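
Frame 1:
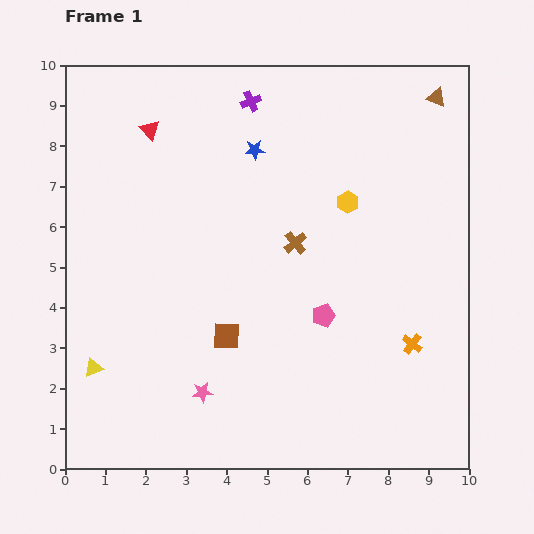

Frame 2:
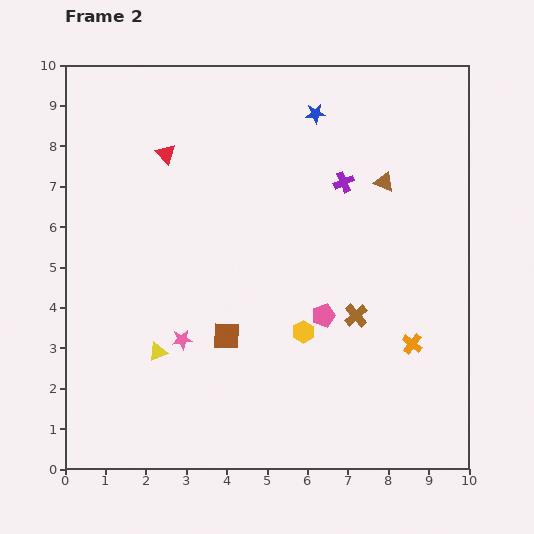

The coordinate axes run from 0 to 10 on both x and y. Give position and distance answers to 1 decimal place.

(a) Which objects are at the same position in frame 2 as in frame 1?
the orange cross, the pink pentagon, the brown square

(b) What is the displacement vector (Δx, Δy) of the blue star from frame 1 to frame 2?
(1.5, 0.9)

The blue star was at (4.7, 7.9) in frame 1 and (6.2, 8.8) in frame 2.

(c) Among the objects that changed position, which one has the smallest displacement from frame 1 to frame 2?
the red triangle

(moved 0.7)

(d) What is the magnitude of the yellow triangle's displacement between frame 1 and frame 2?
1.6

The yellow triangle moved from (0.7, 2.5) to (2.3, 2.9), a distance of √(1.6² + 0.4²) ≈ 1.6.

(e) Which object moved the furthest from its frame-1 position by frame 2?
the yellow hexagon

(moved 3.4; next 3.0)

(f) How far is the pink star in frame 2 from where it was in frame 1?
1.4

The pink star moved from (3.4, 1.9) to (2.9, 3.2), a distance of √(0.5² + 1.3²) ≈ 1.4.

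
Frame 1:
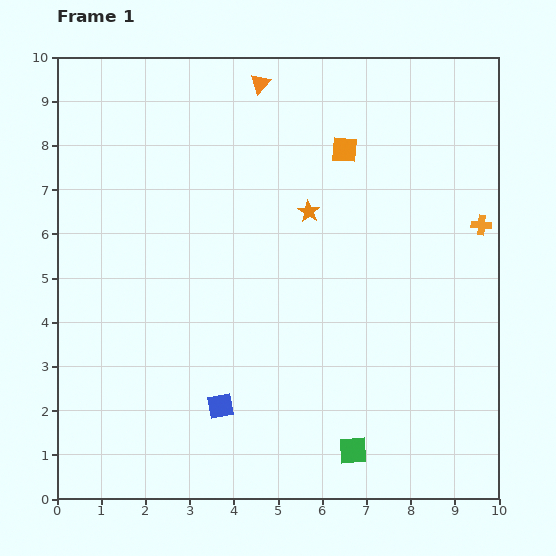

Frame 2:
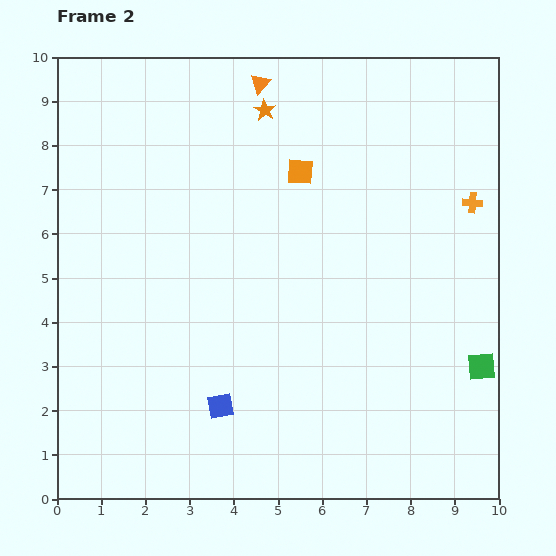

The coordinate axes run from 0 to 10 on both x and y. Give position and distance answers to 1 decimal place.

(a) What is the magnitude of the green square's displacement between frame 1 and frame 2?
3.5

The green square moved from (6.7, 1.1) to (9.6, 3.0), a distance of √(2.9² + 1.9²) ≈ 3.5.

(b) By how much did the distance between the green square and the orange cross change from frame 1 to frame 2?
-2.2

Distance in frame 1: 5.9. Distance in frame 2: 3.7.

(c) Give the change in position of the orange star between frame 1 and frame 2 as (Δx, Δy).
(-1.0, 2.3)

The orange star was at (5.7, 6.5) in frame 1 and (4.7, 8.8) in frame 2.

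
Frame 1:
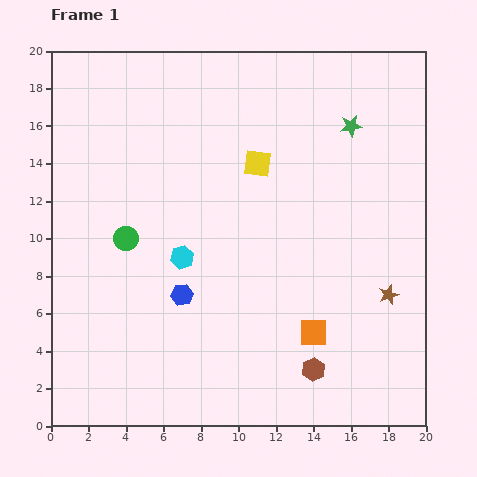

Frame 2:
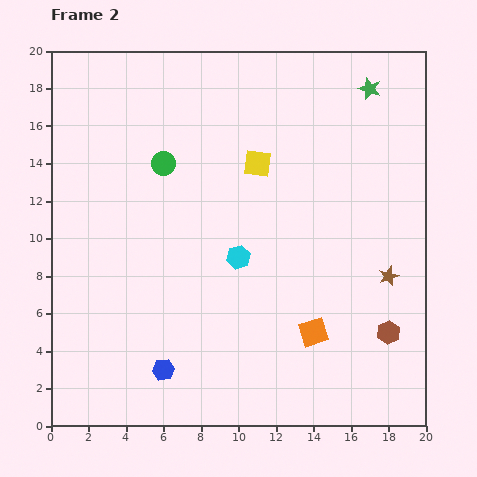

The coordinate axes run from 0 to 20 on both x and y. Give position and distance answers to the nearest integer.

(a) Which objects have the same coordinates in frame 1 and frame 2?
the orange square, the yellow square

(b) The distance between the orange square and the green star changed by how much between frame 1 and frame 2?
+2

Distance in frame 1: 11. Distance in frame 2: 13.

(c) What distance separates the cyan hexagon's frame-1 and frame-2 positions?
3

The cyan hexagon moved from (7, 9) to (10, 9), a distance of √(3² + 0²) ≈ 3.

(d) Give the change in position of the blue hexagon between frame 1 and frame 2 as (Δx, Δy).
(-1, -4)

The blue hexagon was at (7, 7) in frame 1 and (6, 3) in frame 2.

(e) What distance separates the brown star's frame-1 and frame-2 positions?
1

The brown star moved from (18, 7) to (18, 8), a distance of √(0² + 1²) ≈ 1.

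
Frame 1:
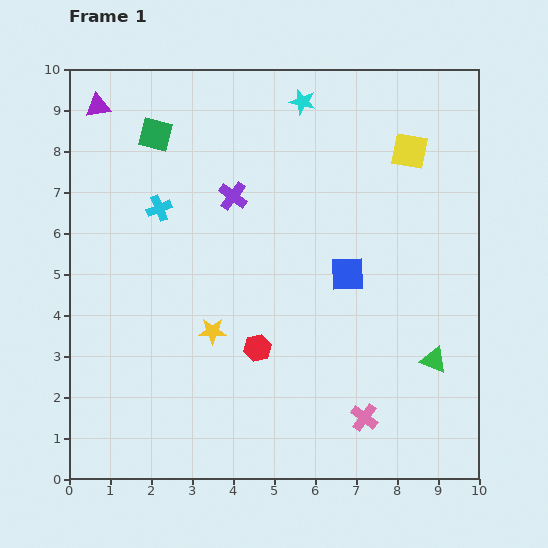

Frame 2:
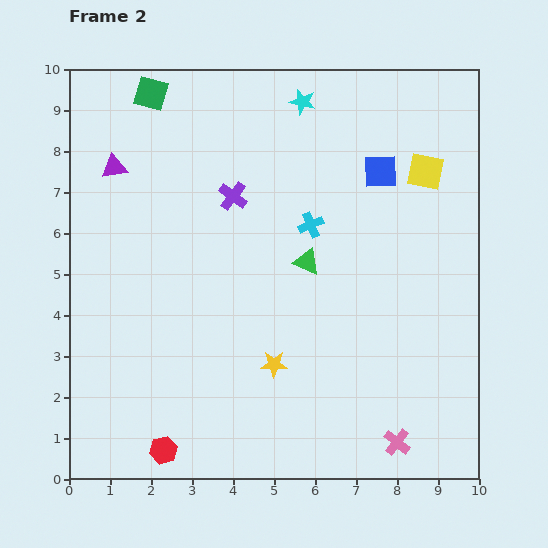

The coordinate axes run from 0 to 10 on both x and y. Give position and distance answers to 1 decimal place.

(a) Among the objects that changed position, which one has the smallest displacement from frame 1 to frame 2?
the yellow square

(moved 0.6)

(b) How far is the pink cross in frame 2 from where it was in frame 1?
1.0

The pink cross moved from (7.2, 1.5) to (8.0, 0.9), a distance of √(0.8² + 0.6²) ≈ 1.0.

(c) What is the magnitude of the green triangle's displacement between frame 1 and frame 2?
3.9

The green triangle moved from (8.9, 2.9) to (5.8, 5.3), a distance of √(3.1² + 2.4²) ≈ 3.9.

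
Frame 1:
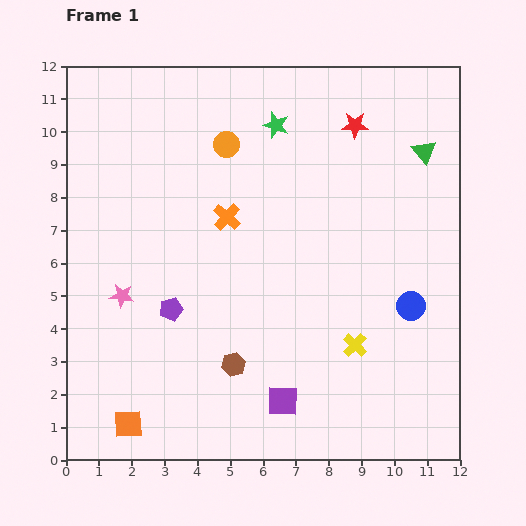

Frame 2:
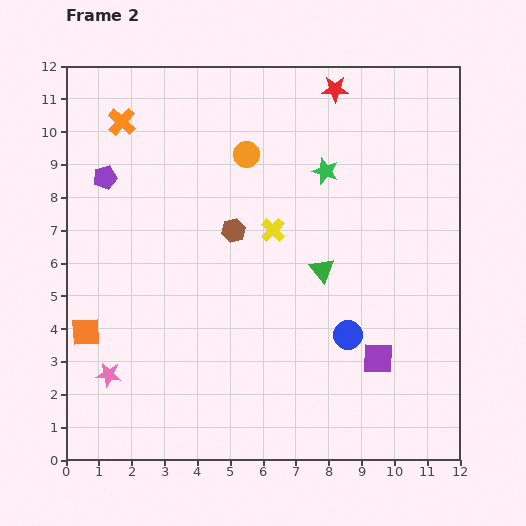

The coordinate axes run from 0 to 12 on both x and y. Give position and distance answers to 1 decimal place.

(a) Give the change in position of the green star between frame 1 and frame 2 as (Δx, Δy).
(1.5, -1.4)

The green star was at (6.4, 10.2) in frame 1 and (7.9, 8.8) in frame 2.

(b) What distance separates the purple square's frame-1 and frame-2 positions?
3.2

The purple square moved from (6.6, 1.8) to (9.5, 3.1), a distance of √(2.9² + 1.3²) ≈ 3.2.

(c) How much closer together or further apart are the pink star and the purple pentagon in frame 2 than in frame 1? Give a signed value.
+4.4

Distance in frame 1: 1.6. Distance in frame 2: 6.0.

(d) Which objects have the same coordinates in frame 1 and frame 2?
none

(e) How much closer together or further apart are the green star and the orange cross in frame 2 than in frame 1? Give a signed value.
+3.2

Distance in frame 1: 3.2. Distance in frame 2: 6.4.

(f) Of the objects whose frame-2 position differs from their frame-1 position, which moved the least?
the orange circle

(moved 0.7)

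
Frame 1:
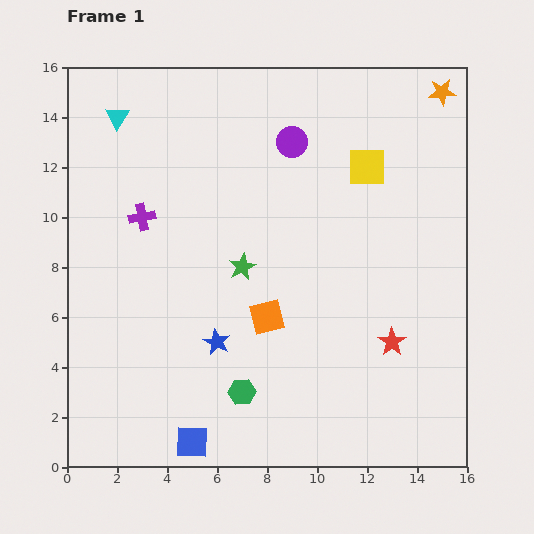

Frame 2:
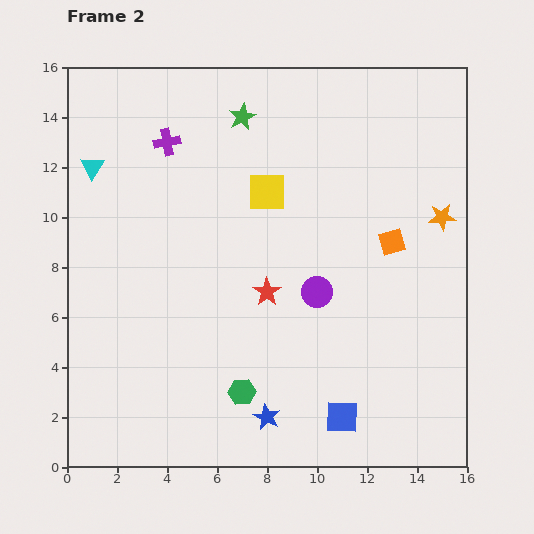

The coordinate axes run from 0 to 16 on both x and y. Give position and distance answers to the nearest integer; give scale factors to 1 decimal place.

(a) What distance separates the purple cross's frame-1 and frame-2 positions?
3

The purple cross moved from (3, 10) to (4, 13), a distance of √(1² + 3²) ≈ 3.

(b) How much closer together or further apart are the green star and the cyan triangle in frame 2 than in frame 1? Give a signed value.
-2

Distance in frame 1: 8. Distance in frame 2: 6.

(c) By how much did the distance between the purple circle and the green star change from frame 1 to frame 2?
+3

Distance in frame 1: 5. Distance in frame 2: 8.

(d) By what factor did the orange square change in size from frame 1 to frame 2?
0.7×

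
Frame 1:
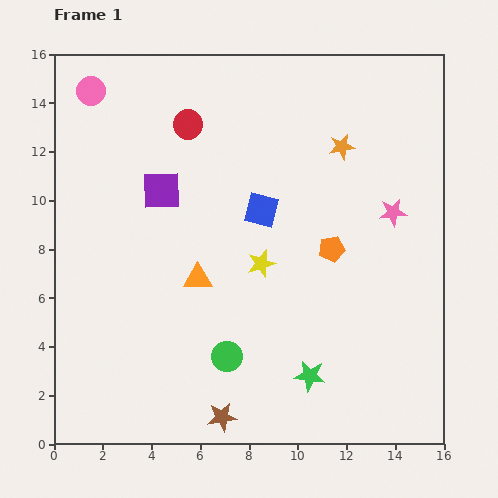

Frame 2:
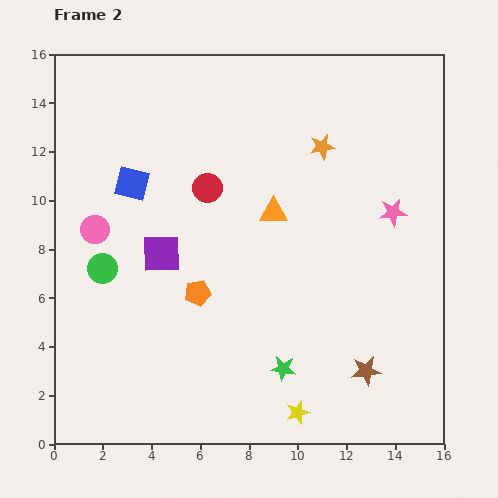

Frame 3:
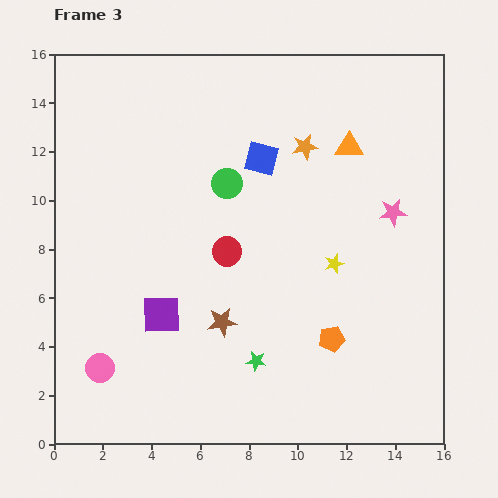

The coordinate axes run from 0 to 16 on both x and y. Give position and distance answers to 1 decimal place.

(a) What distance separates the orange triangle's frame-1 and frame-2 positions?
4.1

The orange triangle moved from (5.9, 6.8) to (9.0, 9.5), a distance of √(3.1² + 2.7²) ≈ 4.1.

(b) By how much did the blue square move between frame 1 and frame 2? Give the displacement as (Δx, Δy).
(-5.3, 1.1)

The blue square was at (8.5, 9.6) in frame 1 and (3.2, 10.7) in frame 2.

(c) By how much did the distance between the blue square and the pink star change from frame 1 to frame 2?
+5.4

Distance in frame 1: 5.4. Distance in frame 2: 10.8.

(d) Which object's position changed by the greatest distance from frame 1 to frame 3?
the pink circle

(moved 11.4; next 8.2)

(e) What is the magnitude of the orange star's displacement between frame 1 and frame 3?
1.5

The orange star moved from (11.8, 12.2) to (10.3, 12.2), a distance of √(1.5² + 0.0²) ≈ 1.5.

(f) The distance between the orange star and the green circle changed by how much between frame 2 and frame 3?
-6.8

Distance in frame 2: 10.3. Distance in frame 3: 3.5.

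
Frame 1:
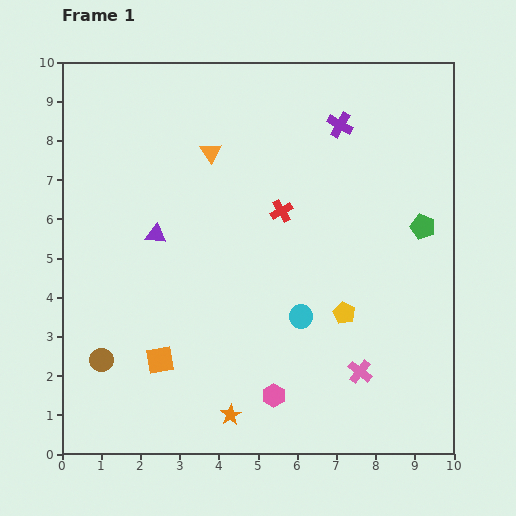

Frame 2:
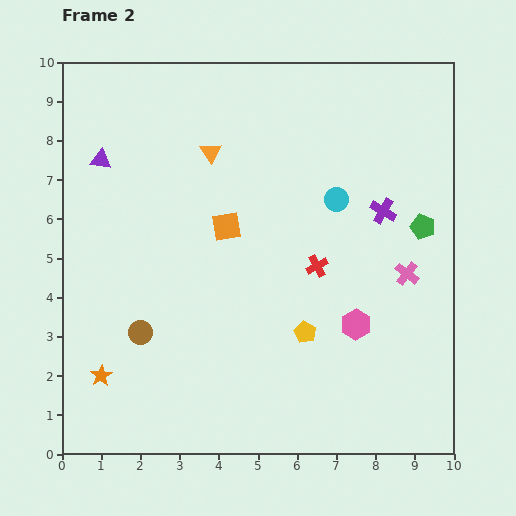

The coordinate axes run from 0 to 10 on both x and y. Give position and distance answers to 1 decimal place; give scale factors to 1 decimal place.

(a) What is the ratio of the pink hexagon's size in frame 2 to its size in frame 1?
1.3×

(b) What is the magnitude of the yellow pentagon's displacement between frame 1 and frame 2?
1.1

The yellow pentagon moved from (7.2, 3.6) to (6.2, 3.1), a distance of √(1.0² + 0.5²) ≈ 1.1.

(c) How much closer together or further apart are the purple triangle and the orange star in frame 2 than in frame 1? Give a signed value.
+0.5

Distance in frame 1: 5.0. Distance in frame 2: 5.5.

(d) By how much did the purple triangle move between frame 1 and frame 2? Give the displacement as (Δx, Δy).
(-1.4, 1.9)

The purple triangle was at (2.4, 5.6) in frame 1 and (1.0, 7.5) in frame 2.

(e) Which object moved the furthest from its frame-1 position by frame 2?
the orange square

(moved 3.8; next 3.4)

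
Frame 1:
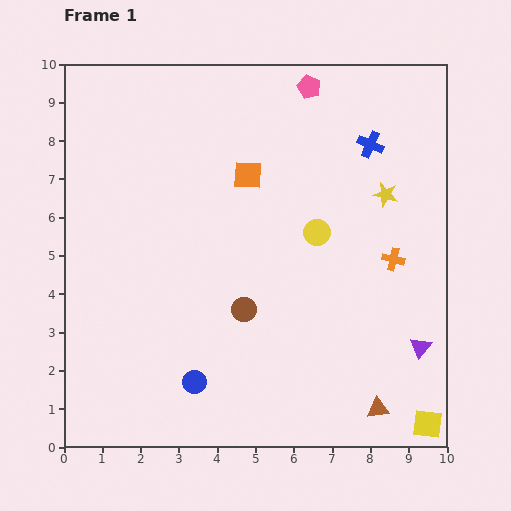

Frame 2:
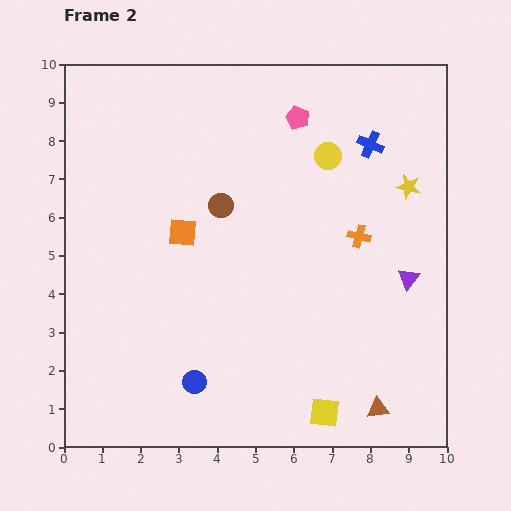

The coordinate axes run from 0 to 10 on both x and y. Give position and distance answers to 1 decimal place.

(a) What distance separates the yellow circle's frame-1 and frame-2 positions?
2.0

The yellow circle moved from (6.6, 5.6) to (6.9, 7.6), a distance of √(0.3² + 2.0²) ≈ 2.0.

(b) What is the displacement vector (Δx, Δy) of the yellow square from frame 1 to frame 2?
(-2.7, 0.3)

The yellow square was at (9.5, 0.6) in frame 1 and (6.8, 0.9) in frame 2.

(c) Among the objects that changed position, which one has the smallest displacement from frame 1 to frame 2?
the yellow star

(moved 0.6)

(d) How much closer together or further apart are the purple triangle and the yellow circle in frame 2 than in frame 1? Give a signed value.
-0.2

Distance in frame 1: 4.0. Distance in frame 2: 3.8.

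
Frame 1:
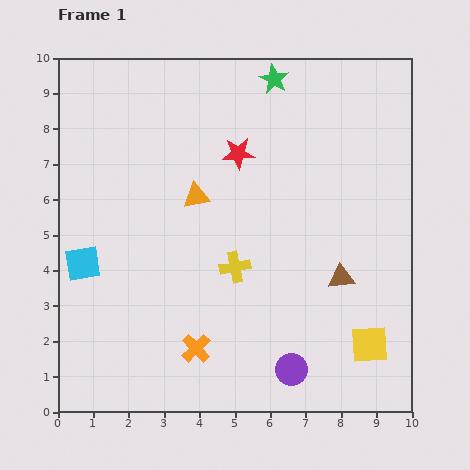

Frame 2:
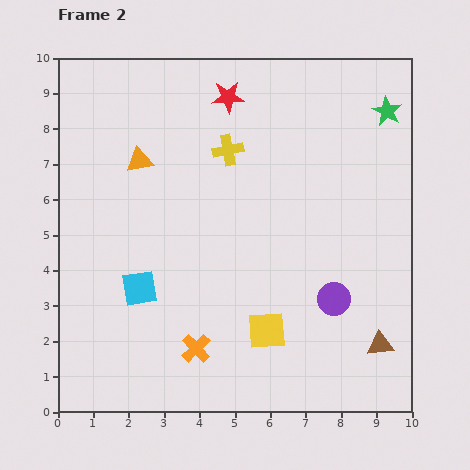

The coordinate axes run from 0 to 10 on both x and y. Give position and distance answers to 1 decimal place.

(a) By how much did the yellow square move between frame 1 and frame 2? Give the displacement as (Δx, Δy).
(-2.9, 0.4)

The yellow square was at (8.8, 1.9) in frame 1 and (5.9, 2.3) in frame 2.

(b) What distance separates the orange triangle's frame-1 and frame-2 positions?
1.9

The orange triangle moved from (3.9, 6.1) to (2.3, 7.1), a distance of √(1.6² + 1.0²) ≈ 1.9.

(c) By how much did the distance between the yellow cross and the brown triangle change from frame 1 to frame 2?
+4.0

Distance in frame 1: 3.0. Distance in frame 2: 7.0.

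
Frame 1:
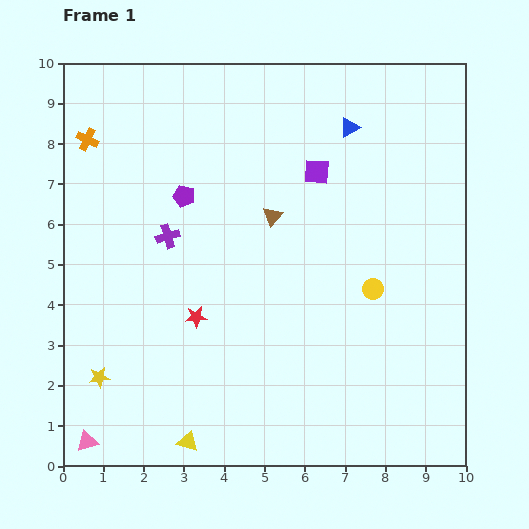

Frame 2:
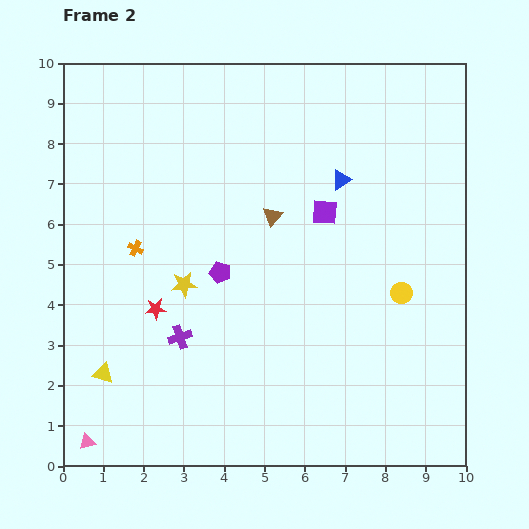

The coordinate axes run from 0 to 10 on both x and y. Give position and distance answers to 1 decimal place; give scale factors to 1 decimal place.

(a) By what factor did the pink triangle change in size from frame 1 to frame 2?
0.8×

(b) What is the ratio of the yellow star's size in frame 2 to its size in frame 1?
1.3×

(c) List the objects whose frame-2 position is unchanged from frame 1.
the brown triangle, the pink triangle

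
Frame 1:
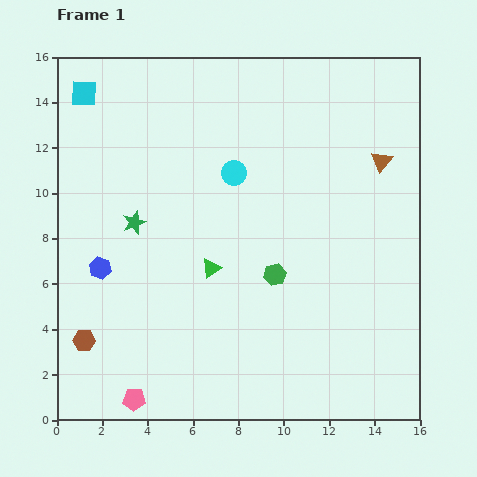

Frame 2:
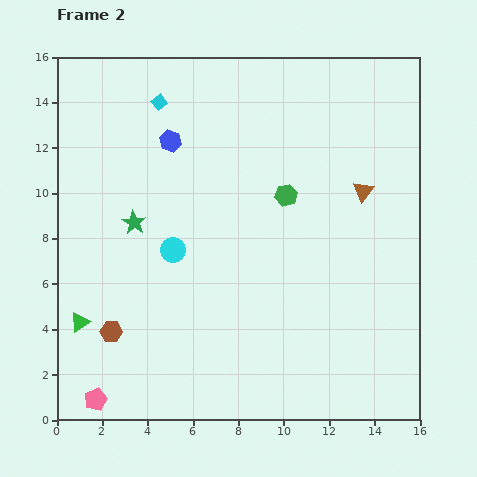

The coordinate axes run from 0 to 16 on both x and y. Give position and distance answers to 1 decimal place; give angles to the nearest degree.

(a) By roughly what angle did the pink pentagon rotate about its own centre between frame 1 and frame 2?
25° counter-clockwise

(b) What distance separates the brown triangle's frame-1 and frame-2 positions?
1.5

The brown triangle moved from (14.3, 11.4) to (13.5, 10.1), a distance of √(0.8² + 1.3²) ≈ 1.5.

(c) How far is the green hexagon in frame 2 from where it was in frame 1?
3.5

The green hexagon moved from (9.6, 6.4) to (10.1, 9.9), a distance of √(0.5² + 3.5²) ≈ 3.5.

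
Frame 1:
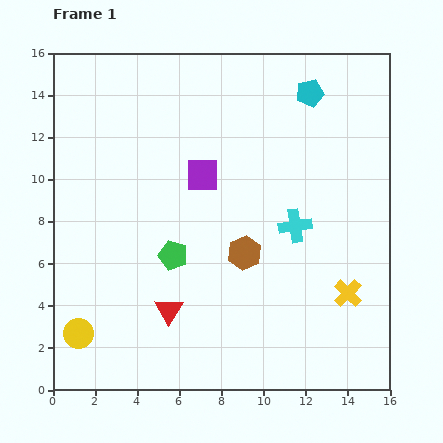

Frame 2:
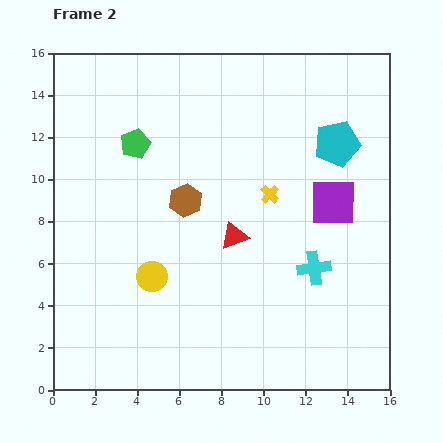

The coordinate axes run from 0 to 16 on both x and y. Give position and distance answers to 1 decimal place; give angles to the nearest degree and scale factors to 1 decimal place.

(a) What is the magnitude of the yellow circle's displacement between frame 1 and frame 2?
4.4

The yellow circle moved from (1.2, 2.7) to (4.7, 5.4), a distance of √(3.5² + 2.7²) ≈ 4.4.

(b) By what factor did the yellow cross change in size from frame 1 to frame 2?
0.7×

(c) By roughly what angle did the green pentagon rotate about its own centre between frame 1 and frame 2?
31° clockwise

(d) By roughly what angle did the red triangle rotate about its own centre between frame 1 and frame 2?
39° clockwise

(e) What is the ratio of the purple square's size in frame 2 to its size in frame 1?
1.4×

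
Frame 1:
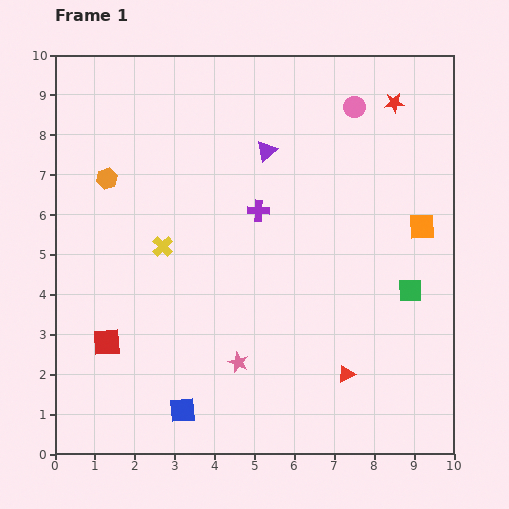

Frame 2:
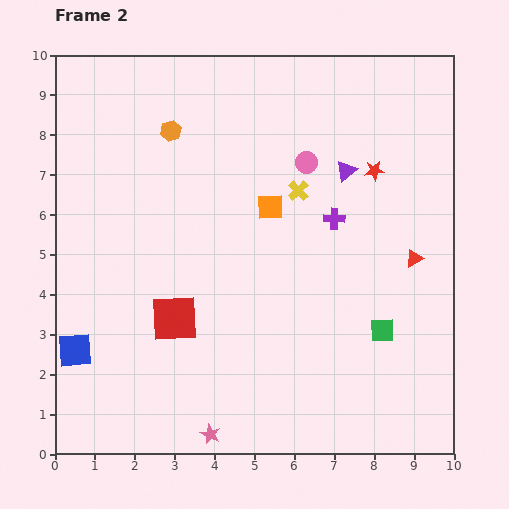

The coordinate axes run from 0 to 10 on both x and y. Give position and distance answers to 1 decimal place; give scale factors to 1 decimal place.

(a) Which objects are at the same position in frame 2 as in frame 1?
none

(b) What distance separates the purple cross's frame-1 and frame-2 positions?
1.9

The purple cross moved from (5.1, 6.1) to (7.0, 5.9), a distance of √(1.9² + 0.2²) ≈ 1.9.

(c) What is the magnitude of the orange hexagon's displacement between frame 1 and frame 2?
2.0

The orange hexagon moved from (1.3, 6.9) to (2.9, 8.1), a distance of √(1.6² + 1.2²) ≈ 2.0.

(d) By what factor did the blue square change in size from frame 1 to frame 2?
1.4×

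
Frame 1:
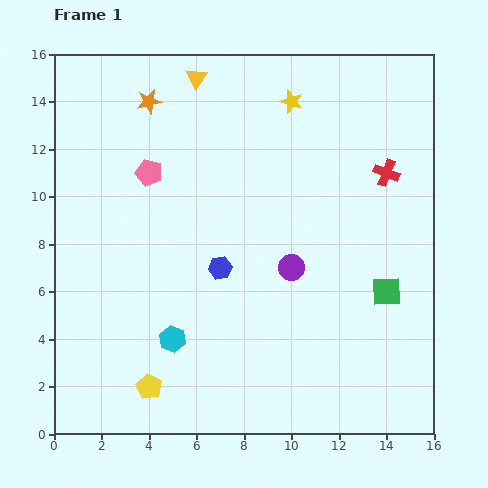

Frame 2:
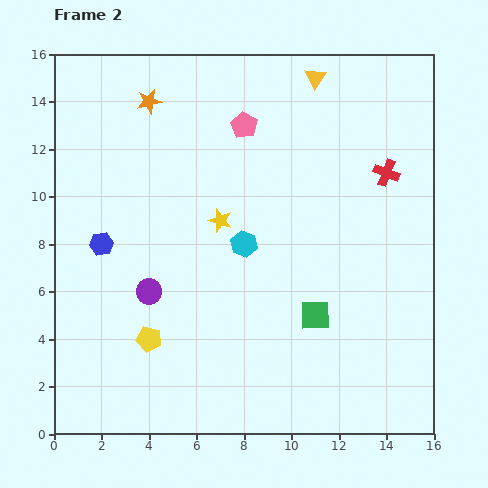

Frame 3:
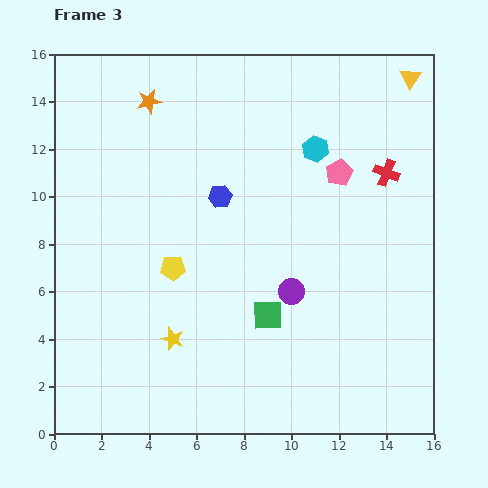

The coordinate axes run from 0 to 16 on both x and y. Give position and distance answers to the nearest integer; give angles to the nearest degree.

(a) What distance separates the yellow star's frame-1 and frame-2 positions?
6

The yellow star moved from (10, 14) to (7, 9), a distance of √(3² + 5²) ≈ 6.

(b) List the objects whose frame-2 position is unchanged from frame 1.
the orange star, the red cross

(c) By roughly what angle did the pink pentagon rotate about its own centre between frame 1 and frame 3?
31° clockwise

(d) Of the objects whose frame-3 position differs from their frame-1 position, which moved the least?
the purple circle

(moved 1)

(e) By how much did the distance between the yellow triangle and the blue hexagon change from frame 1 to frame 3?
+1

Distance in frame 1: 8. Distance in frame 3: 9.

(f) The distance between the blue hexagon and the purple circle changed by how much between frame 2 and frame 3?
+2

Distance in frame 2: 3. Distance in frame 3: 5.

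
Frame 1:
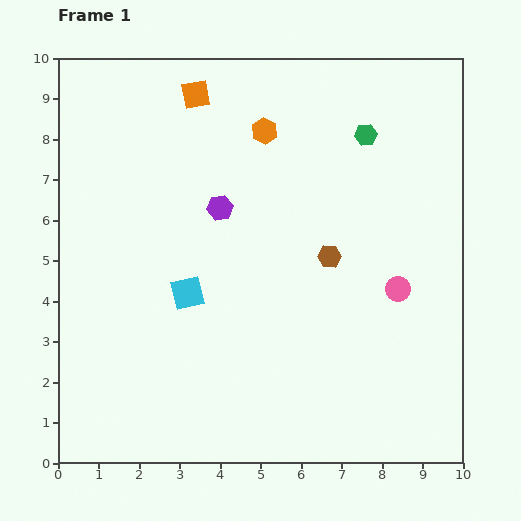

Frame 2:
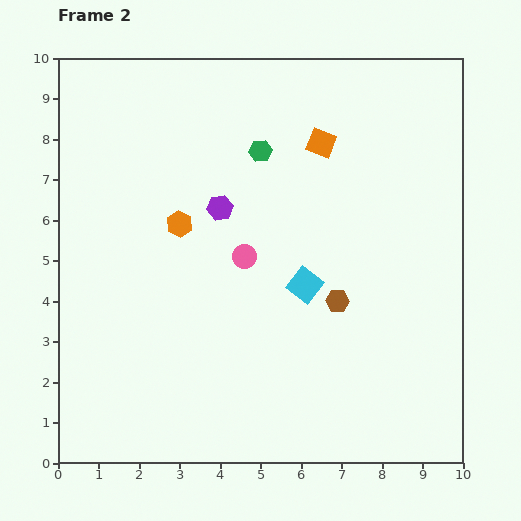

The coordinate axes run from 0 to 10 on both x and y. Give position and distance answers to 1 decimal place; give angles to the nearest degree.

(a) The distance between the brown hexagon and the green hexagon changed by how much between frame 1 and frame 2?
+1.1

Distance in frame 1: 3.1. Distance in frame 2: 4.2.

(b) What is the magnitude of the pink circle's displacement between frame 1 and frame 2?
3.9

The pink circle moved from (8.4, 4.3) to (4.6, 5.1), a distance of √(3.8² + 0.8²) ≈ 3.9.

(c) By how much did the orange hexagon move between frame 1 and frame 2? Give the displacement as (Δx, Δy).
(-2.1, -2.3)

The orange hexagon was at (5.1, 8.2) in frame 1 and (3.0, 5.9) in frame 2.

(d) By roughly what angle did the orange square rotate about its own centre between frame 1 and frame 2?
32° clockwise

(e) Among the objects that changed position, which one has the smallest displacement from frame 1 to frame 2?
the brown hexagon

(moved 1.1)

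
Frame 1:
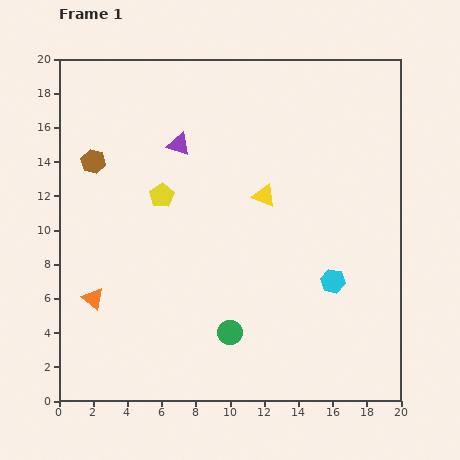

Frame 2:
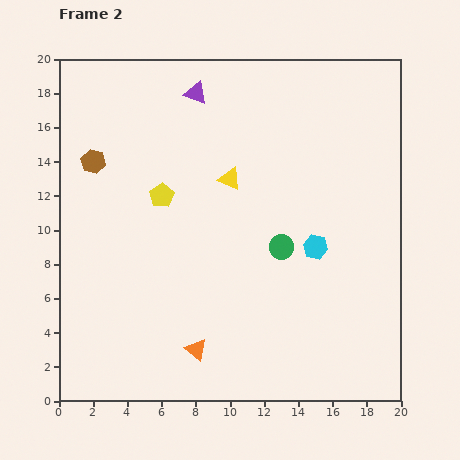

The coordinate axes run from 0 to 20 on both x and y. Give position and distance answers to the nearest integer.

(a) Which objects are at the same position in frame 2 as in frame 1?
the yellow pentagon, the brown hexagon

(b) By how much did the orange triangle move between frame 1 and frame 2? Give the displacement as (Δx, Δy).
(6, -3)

The orange triangle was at (2, 6) in frame 1 and (8, 3) in frame 2.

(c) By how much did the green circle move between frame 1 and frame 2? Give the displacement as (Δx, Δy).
(3, 5)

The green circle was at (10, 4) in frame 1 and (13, 9) in frame 2.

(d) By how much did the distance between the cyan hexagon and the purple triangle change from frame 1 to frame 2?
-1

Distance in frame 1: 12. Distance in frame 2: 11.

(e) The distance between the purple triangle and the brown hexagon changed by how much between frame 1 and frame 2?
+2

Distance in frame 1: 5. Distance in frame 2: 7.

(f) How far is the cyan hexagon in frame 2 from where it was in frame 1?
2

The cyan hexagon moved from (16, 7) to (15, 9), a distance of √(1² + 2²) ≈ 2.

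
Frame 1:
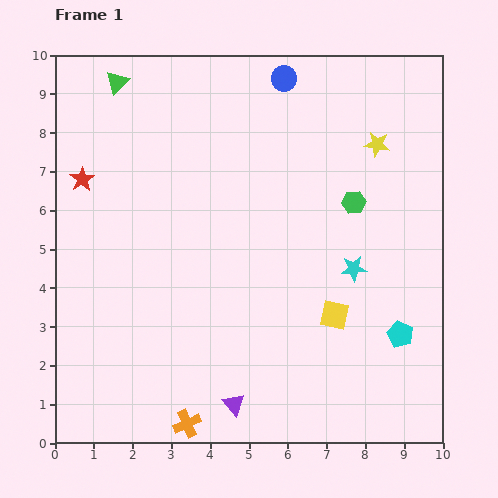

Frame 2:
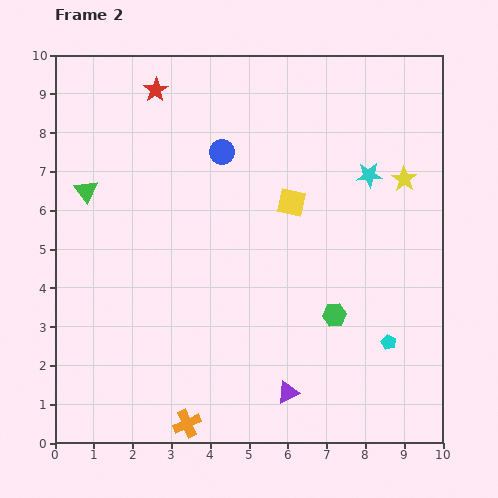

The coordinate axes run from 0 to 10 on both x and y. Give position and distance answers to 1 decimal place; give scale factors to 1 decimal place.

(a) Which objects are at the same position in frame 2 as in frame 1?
the orange cross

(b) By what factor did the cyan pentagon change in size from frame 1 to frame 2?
0.6×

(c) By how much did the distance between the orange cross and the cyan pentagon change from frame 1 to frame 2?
-0.4

Distance in frame 1: 6.0. Distance in frame 2: 5.6.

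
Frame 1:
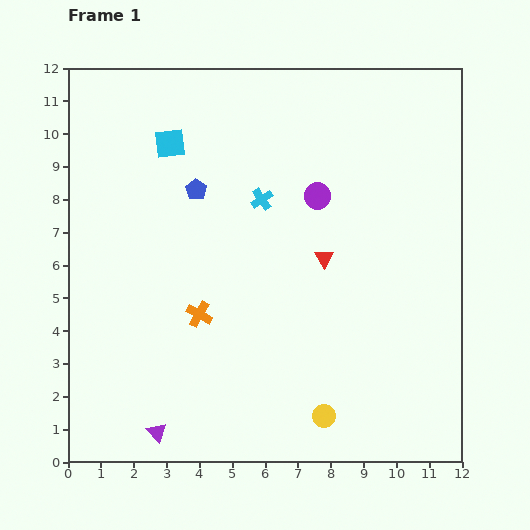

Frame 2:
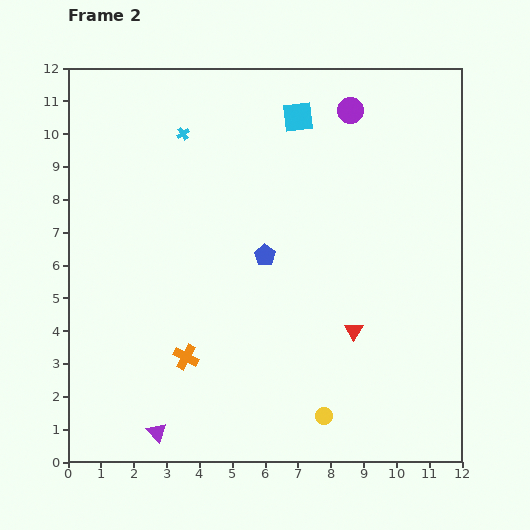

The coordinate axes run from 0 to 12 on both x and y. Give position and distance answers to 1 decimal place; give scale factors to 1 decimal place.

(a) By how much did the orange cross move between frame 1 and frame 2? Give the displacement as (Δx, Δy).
(-0.4, -1.3)

The orange cross was at (4.0, 4.5) in frame 1 and (3.6, 3.2) in frame 2.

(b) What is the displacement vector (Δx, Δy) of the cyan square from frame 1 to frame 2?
(3.9, 0.8)

The cyan square was at (3.1, 9.7) in frame 1 and (7.0, 10.5) in frame 2.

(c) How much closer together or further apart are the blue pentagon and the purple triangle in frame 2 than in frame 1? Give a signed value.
-1.2

Distance in frame 1: 7.5. Distance in frame 2: 6.3.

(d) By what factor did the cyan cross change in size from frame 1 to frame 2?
0.6×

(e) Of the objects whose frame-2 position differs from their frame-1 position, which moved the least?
the orange cross

(moved 1.4)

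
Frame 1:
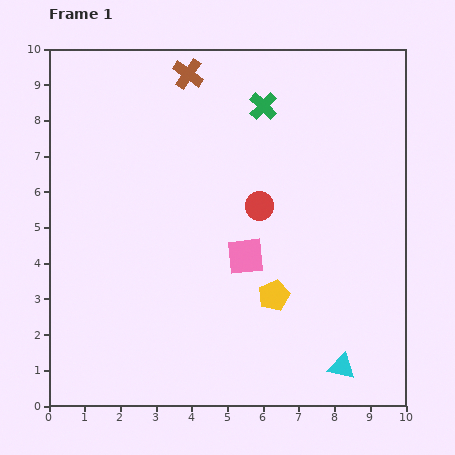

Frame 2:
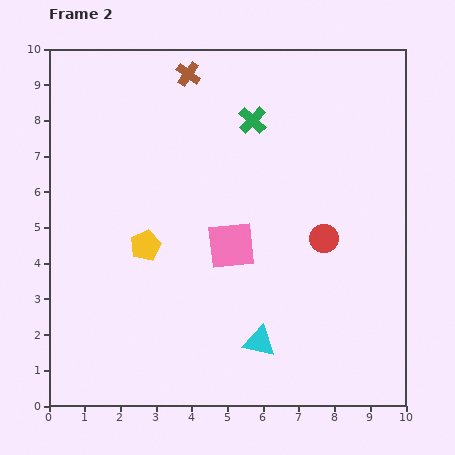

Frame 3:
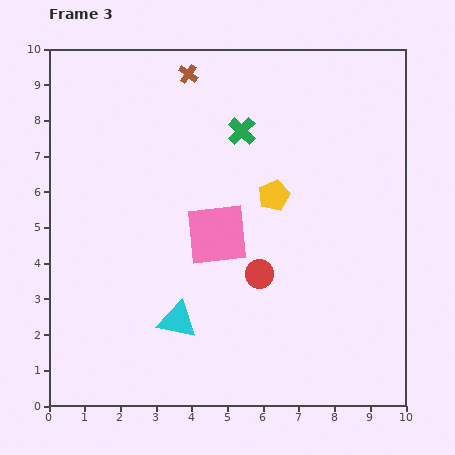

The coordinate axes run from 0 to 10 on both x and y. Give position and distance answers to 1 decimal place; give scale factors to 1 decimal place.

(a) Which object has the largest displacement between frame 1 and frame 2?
the yellow pentagon

(moved 3.9; next 2.4)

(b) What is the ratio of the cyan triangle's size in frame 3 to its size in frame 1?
1.4×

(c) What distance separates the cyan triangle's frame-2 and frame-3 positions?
2.4

The cyan triangle moved from (5.9, 1.8) to (3.6, 2.4), a distance of √(2.3² + 0.6²) ≈ 2.4.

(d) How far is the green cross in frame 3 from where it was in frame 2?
0.4

The green cross moved from (5.7, 8.0) to (5.4, 7.7), a distance of √(0.3² + 0.3²) ≈ 0.4.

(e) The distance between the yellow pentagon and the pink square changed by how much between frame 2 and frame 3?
-0.5

Distance in frame 2: 2.4. Distance in frame 3: 1.9.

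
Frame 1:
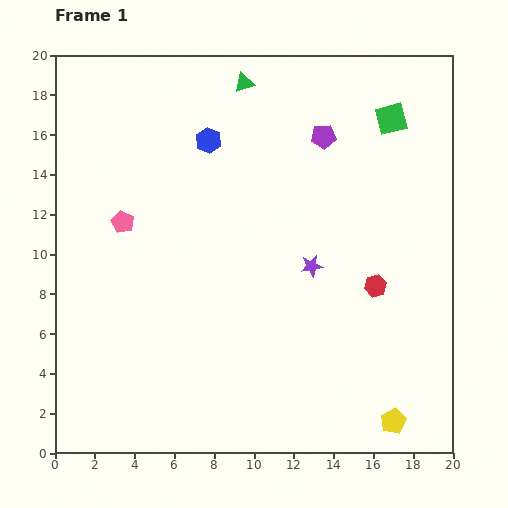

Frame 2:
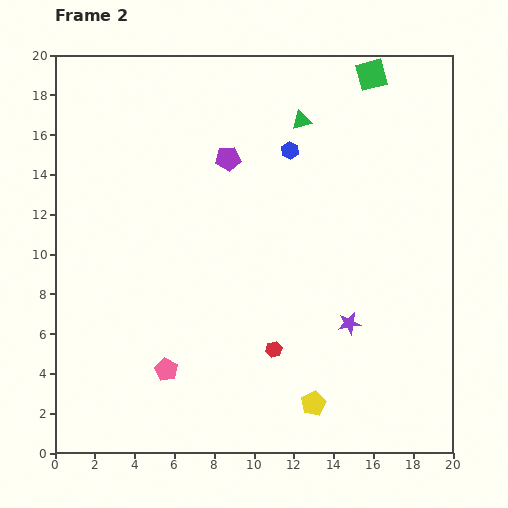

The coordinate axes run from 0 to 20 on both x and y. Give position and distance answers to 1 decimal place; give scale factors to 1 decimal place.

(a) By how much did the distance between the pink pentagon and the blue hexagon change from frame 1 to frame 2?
+6.7

Distance in frame 1: 5.9. Distance in frame 2: 12.6.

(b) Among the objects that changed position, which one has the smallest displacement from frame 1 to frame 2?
the green square

(moved 2.4)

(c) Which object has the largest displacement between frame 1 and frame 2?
the pink pentagon

(moved 7.7; next 6.0)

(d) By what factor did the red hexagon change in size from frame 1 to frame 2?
0.7×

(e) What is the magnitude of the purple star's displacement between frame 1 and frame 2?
3.5

The purple star moved from (12.9, 9.4) to (14.8, 6.5), a distance of √(1.9² + 2.9²) ≈ 3.5.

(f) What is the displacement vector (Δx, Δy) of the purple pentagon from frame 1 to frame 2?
(-4.8, -1.1)

The purple pentagon was at (13.5, 15.9) in frame 1 and (8.7, 14.8) in frame 2.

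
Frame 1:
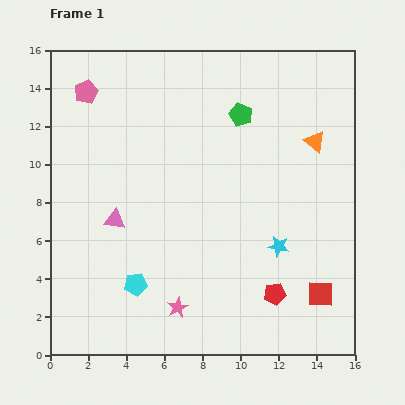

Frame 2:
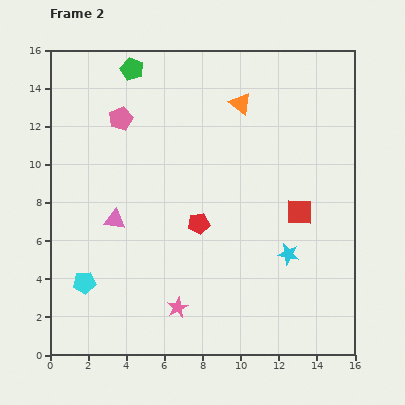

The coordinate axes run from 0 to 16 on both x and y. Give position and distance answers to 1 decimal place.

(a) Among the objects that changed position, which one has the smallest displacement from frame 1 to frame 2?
the cyan star

(moved 0.6)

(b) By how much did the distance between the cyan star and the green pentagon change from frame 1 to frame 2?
+5.5

Distance in frame 1: 7.2. Distance in frame 2: 12.7.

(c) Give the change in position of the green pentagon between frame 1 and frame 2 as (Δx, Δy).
(-5.7, 2.4)

The green pentagon was at (10.0, 12.6) in frame 1 and (4.3, 15.0) in frame 2.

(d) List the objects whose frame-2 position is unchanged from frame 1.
the pink triangle, the pink star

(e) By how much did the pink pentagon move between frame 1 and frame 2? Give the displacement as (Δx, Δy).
(1.8, -1.4)

The pink pentagon was at (1.9, 13.8) in frame 1 and (3.7, 12.4) in frame 2.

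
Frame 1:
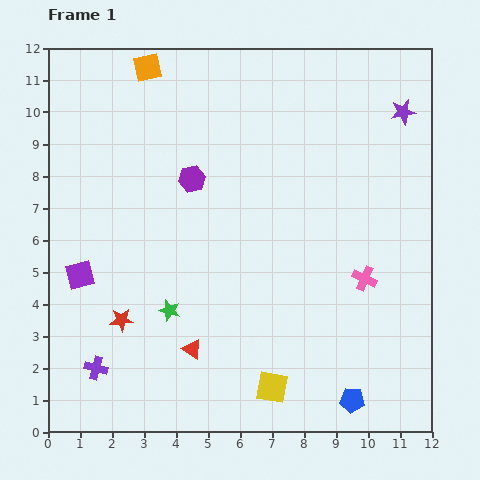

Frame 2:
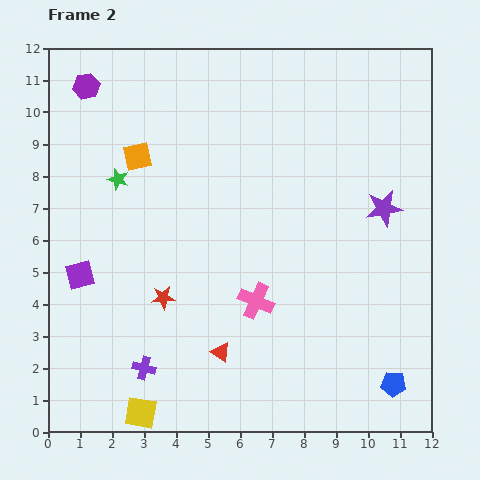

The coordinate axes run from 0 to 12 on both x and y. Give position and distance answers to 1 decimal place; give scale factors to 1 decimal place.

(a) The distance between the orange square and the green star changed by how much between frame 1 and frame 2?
-6.7

Distance in frame 1: 7.6. Distance in frame 2: 0.9.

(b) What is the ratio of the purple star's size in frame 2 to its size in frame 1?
1.5×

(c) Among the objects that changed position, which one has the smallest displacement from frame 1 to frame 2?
the red triangle

(moved 0.9)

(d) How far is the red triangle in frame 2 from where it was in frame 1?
0.9

The red triangle moved from (4.5, 2.6) to (5.4, 2.5), a distance of √(0.9² + 0.1²) ≈ 0.9.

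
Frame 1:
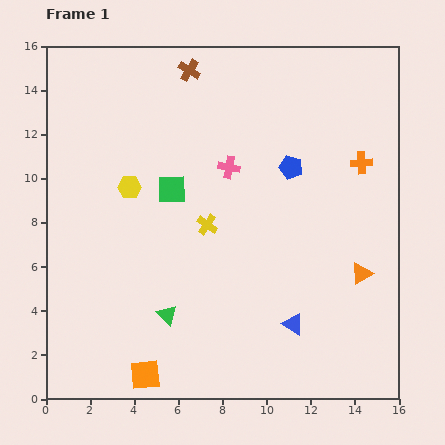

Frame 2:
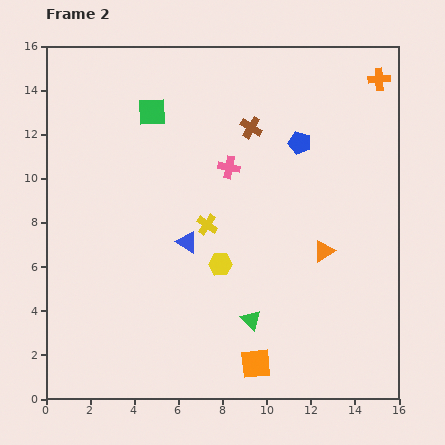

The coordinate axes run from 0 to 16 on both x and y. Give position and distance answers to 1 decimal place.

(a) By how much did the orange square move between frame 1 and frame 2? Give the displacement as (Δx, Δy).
(5.0, 0.5)

The orange square was at (4.5, 1.1) in frame 1 and (9.5, 1.6) in frame 2.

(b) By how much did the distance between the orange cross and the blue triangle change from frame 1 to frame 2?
+3.5

Distance in frame 1: 7.9. Distance in frame 2: 11.4.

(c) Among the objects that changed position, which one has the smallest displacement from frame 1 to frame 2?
the blue pentagon

(moved 1.2)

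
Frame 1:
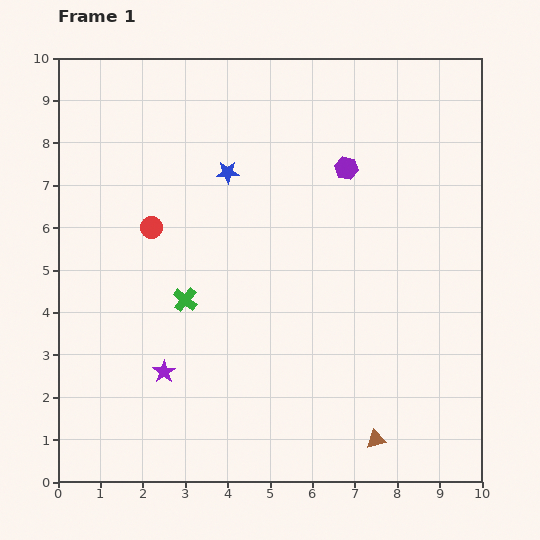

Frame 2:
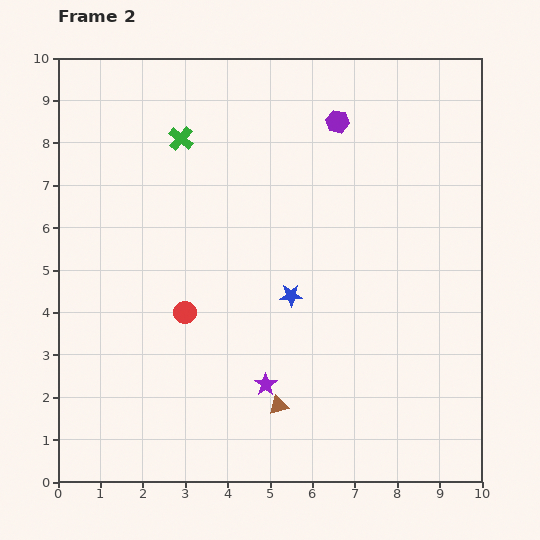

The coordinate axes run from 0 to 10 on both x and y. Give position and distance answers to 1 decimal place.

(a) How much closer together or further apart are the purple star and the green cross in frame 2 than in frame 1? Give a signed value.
+4.3

Distance in frame 1: 1.8. Distance in frame 2: 6.1.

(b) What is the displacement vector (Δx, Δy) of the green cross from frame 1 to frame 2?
(-0.1, 3.8)

The green cross was at (3.0, 4.3) in frame 1 and (2.9, 8.1) in frame 2.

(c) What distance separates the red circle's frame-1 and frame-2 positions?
2.2

The red circle moved from (2.2, 6.0) to (3.0, 4.0), a distance of √(0.8² + 2.0²) ≈ 2.2.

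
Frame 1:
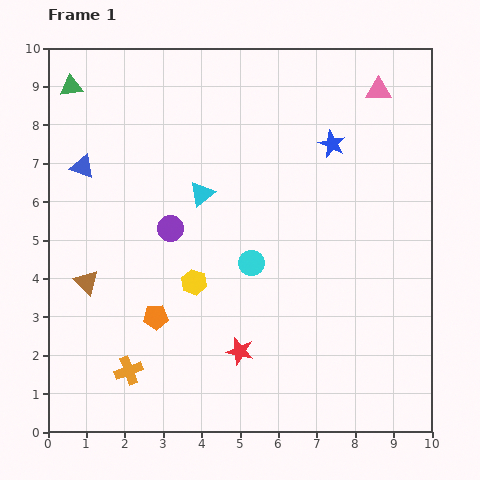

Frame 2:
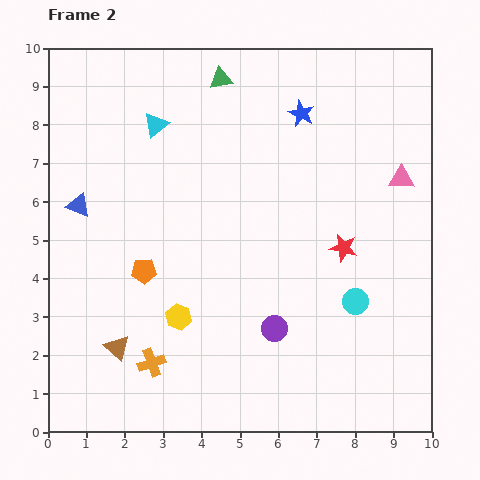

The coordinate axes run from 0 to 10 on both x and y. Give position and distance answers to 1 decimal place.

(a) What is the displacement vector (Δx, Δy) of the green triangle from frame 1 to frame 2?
(3.9, 0.2)

The green triangle was at (0.6, 9.0) in frame 1 and (4.5, 9.2) in frame 2.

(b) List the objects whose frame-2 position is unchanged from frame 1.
none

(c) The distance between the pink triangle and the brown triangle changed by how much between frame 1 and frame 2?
-0.5

Distance in frame 1: 9.1. Distance in frame 2: 8.6.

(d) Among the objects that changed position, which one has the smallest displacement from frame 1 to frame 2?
the orange cross

(moved 0.6)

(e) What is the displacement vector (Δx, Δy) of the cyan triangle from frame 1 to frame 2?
(-1.2, 1.8)

The cyan triangle was at (4.0, 6.2) in frame 1 and (2.8, 8.0) in frame 2.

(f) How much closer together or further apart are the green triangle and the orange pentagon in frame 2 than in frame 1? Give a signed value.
-1.0

Distance in frame 1: 6.4. Distance in frame 2: 5.4.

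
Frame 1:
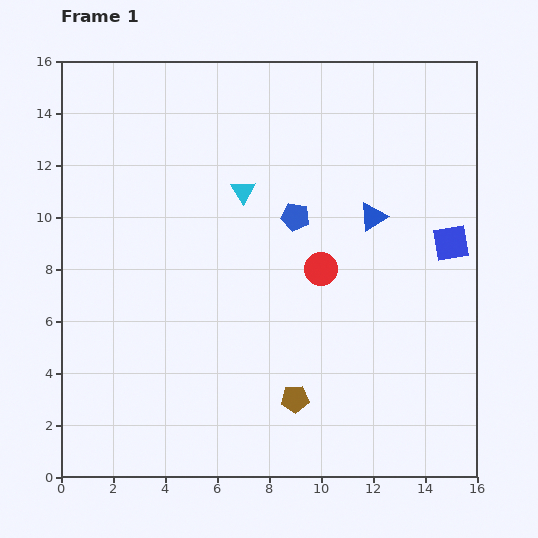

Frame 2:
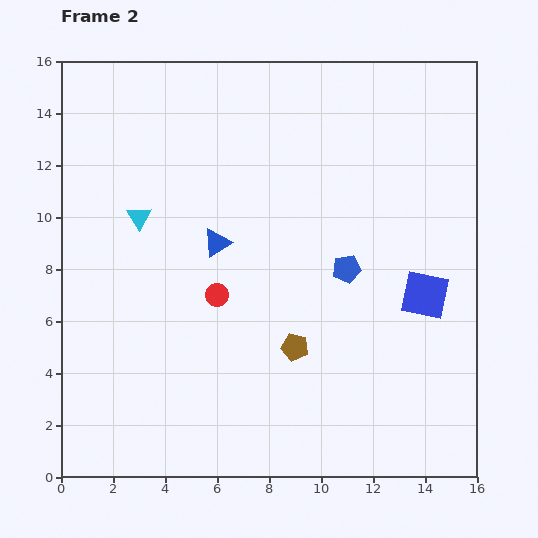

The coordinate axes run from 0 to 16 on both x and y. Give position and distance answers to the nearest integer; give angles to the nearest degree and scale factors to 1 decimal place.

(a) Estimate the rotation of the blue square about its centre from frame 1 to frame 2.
20° clockwise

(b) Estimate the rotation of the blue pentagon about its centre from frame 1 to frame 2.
22° counter-clockwise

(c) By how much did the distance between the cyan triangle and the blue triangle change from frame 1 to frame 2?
-2

Distance in frame 1: 5. Distance in frame 2: 3.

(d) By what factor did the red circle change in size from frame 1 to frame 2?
0.7×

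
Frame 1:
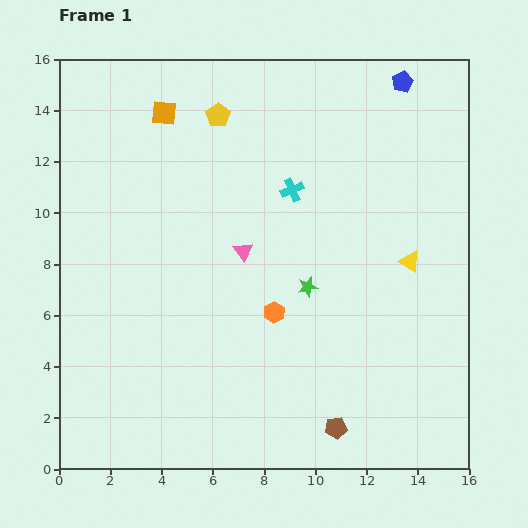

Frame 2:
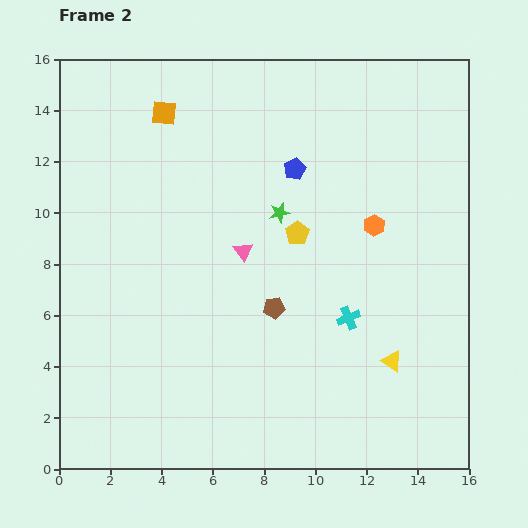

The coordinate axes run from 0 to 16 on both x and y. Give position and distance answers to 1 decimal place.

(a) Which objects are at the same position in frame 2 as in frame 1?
the orange square, the pink triangle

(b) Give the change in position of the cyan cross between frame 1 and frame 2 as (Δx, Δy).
(2.2, -5.0)

The cyan cross was at (9.1, 10.9) in frame 1 and (11.3, 5.9) in frame 2.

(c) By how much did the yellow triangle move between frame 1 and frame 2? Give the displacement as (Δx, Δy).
(-0.7, -3.9)

The yellow triangle was at (13.7, 8.1) in frame 1 and (13.0, 4.2) in frame 2.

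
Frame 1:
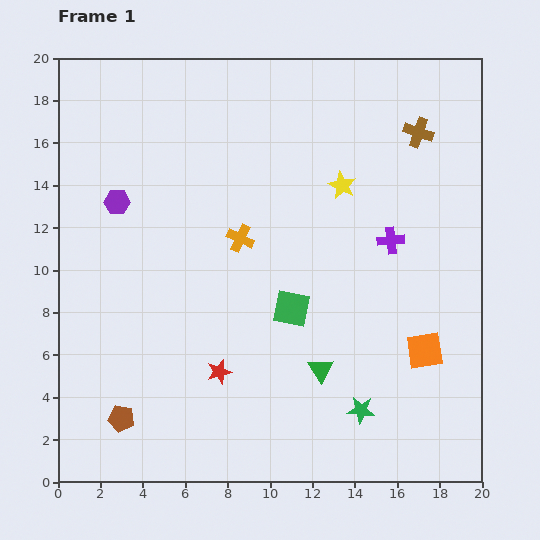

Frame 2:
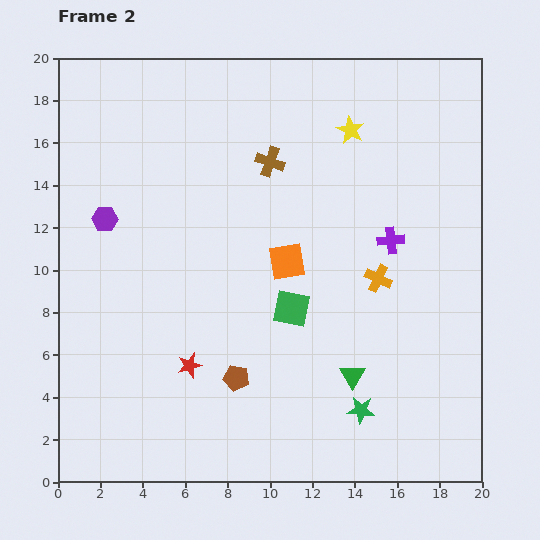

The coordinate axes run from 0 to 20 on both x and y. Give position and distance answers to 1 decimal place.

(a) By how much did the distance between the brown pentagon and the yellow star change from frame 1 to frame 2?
-2.2

Distance in frame 1: 15.1. Distance in frame 2: 12.9.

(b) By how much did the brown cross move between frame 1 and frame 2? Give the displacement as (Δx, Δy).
(-7.0, -1.4)

The brown cross was at (17.0, 16.5) in frame 1 and (10.0, 15.1) in frame 2.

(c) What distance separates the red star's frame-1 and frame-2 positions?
1.4

The red star moved from (7.6, 5.2) to (6.2, 5.5), a distance of √(1.4² + 0.3²) ≈ 1.4.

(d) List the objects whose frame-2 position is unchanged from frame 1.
the purple cross, the green square, the green star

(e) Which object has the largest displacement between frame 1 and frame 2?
the orange square

(moved 7.7; next 7.1)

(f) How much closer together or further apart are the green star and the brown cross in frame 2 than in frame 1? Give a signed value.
-0.9

Distance in frame 1: 13.4. Distance in frame 2: 12.5.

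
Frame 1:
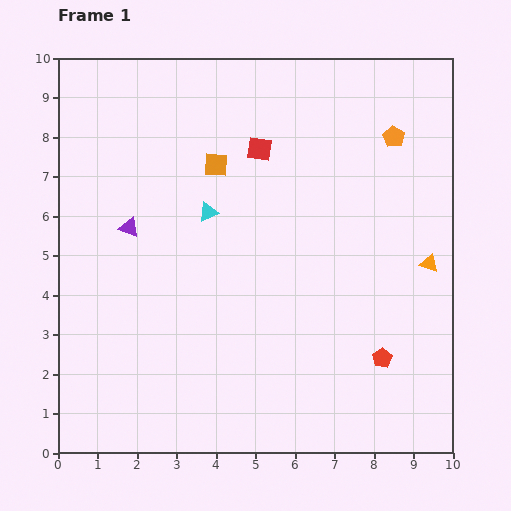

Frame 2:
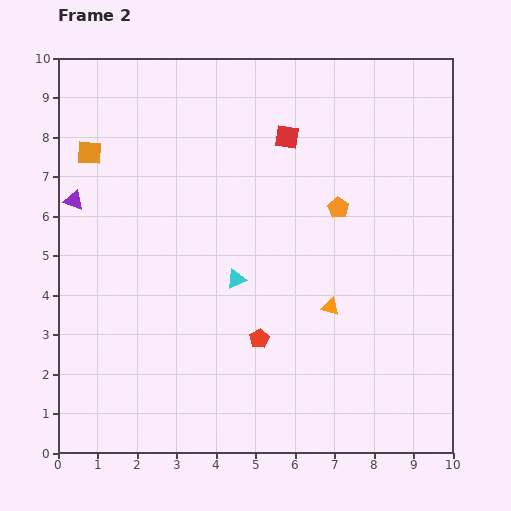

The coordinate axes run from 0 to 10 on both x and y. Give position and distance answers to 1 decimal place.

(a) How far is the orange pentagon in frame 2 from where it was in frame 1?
2.3

The orange pentagon moved from (8.5, 8.0) to (7.1, 6.2), a distance of √(1.4² + 1.8²) ≈ 2.3.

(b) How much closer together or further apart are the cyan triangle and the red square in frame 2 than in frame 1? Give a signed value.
+1.7

Distance in frame 1: 2.1. Distance in frame 2: 3.8.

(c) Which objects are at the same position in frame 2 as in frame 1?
none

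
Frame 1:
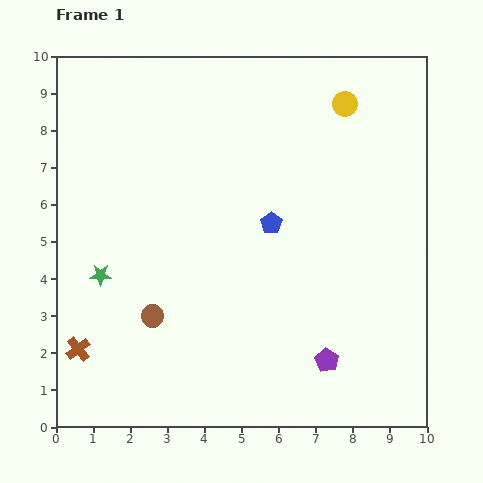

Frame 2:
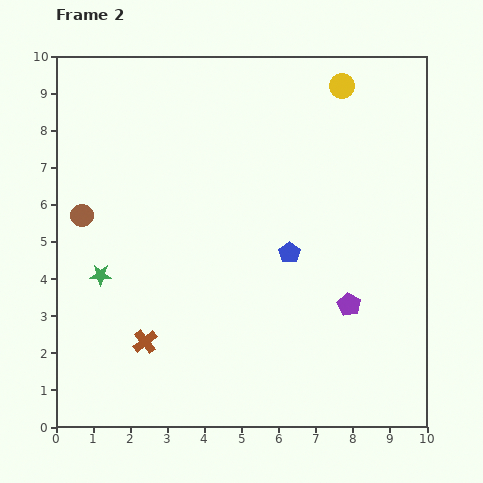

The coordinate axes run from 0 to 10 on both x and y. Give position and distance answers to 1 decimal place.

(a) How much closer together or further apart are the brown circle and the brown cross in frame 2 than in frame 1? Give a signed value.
+1.6

Distance in frame 1: 2.2. Distance in frame 2: 3.8.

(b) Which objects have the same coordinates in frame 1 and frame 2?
the green star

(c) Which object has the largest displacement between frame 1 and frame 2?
the brown circle

(moved 3.3; next 1.8)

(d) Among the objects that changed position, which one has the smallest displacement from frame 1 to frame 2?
the yellow circle

(moved 0.5)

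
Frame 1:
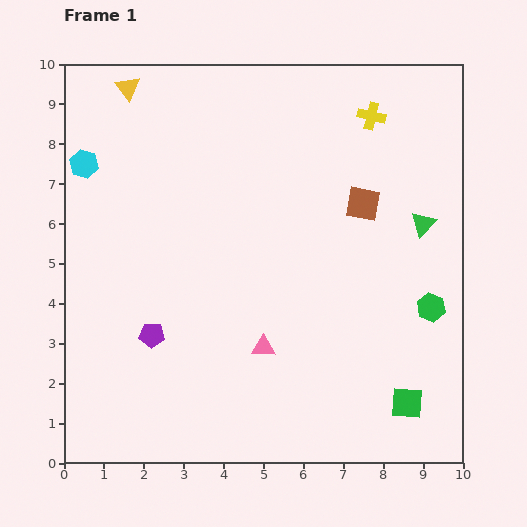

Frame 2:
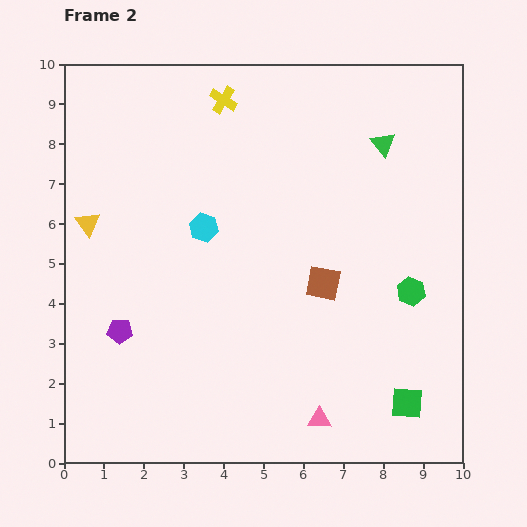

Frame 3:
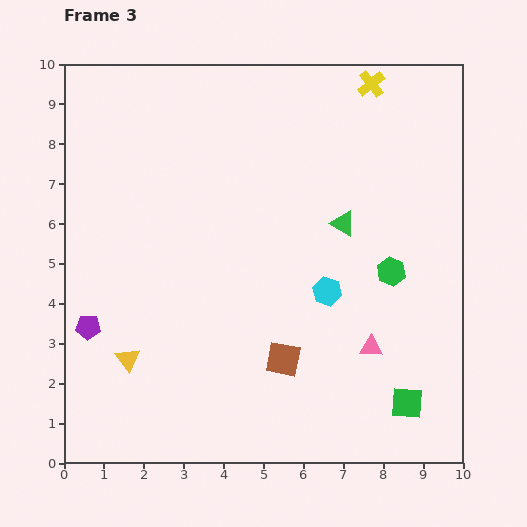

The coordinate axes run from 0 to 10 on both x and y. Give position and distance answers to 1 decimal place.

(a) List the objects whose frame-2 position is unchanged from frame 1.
the green square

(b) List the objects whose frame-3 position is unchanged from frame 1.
the green square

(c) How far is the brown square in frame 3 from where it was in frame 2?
2.1

The brown square moved from (6.5, 4.5) to (5.5, 2.6), a distance of √(1.0² + 1.9²) ≈ 2.1.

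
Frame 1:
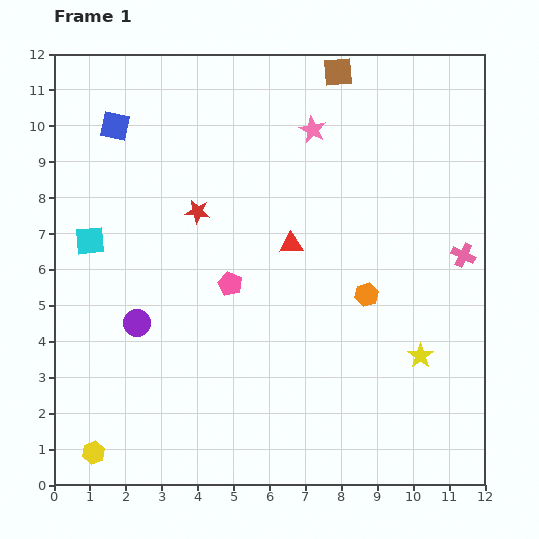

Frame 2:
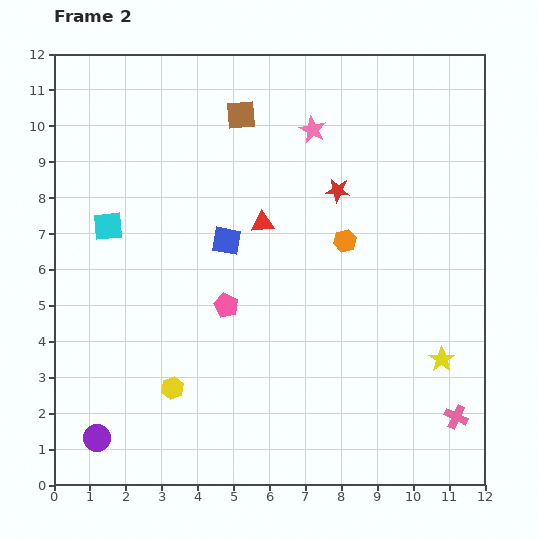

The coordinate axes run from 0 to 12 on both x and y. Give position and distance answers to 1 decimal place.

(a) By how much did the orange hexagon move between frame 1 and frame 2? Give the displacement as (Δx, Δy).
(-0.6, 1.5)

The orange hexagon was at (8.7, 5.3) in frame 1 and (8.1, 6.8) in frame 2.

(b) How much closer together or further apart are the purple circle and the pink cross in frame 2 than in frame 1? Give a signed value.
+0.7

Distance in frame 1: 9.3. Distance in frame 2: 10.0.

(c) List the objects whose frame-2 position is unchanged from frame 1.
the pink star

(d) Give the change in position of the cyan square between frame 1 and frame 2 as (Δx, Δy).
(0.5, 0.4)

The cyan square was at (1.0, 6.8) in frame 1 and (1.5, 7.2) in frame 2.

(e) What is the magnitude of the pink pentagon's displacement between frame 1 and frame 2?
0.6

The pink pentagon moved from (4.9, 5.6) to (4.8, 5.0), a distance of √(0.1² + 0.6²) ≈ 0.6.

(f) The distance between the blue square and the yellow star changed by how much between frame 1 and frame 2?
-3.8

Distance in frame 1: 10.6. Distance in frame 2: 6.8.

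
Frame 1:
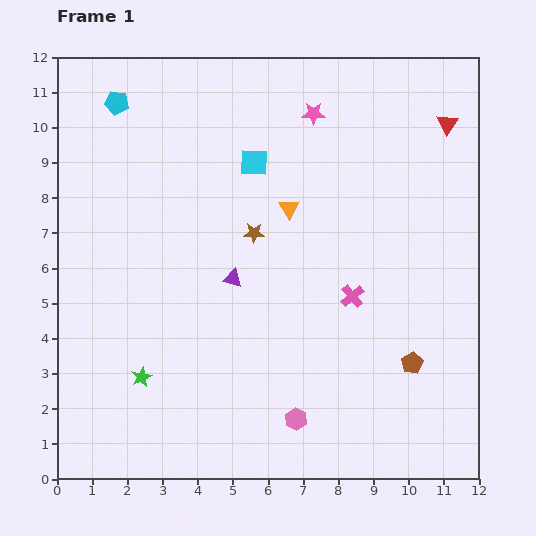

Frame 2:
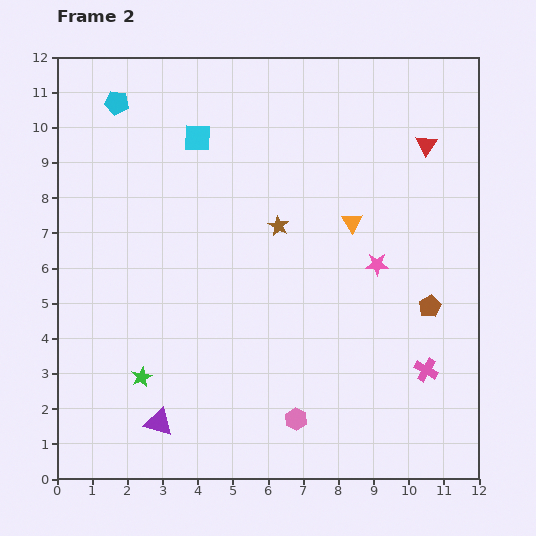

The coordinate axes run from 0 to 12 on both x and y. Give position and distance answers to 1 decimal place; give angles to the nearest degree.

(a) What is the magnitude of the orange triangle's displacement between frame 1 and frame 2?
1.8

The orange triangle moved from (6.6, 7.7) to (8.4, 7.3), a distance of √(1.8² + 0.4²) ≈ 1.8.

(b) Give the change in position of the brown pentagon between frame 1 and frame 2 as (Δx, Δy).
(0.5, 1.6)

The brown pentagon was at (10.1, 3.3) in frame 1 and (10.6, 4.9) in frame 2.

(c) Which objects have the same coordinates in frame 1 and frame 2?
the green star, the cyan pentagon, the pink hexagon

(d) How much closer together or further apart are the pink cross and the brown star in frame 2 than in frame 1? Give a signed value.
+2.6

Distance in frame 1: 3.3. Distance in frame 2: 5.9.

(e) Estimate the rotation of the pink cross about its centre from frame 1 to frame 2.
20° counter-clockwise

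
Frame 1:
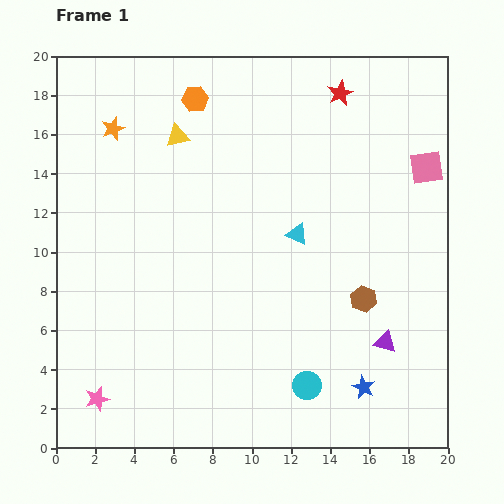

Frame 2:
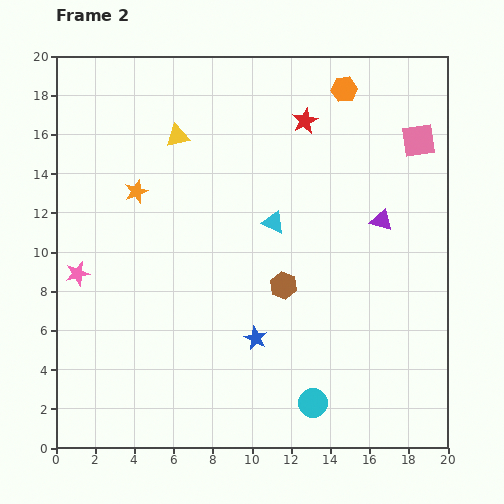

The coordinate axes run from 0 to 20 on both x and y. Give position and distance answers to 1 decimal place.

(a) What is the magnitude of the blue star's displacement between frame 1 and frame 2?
6.0

The blue star moved from (15.7, 3.1) to (10.2, 5.6), a distance of √(5.5² + 2.5²) ≈ 6.0.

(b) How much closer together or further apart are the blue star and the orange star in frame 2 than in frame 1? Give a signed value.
-8.7

Distance in frame 1: 18.4. Distance in frame 2: 9.7.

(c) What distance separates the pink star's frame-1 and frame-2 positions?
6.5

The pink star moved from (2.1, 2.5) to (1.1, 8.9), a distance of √(1.0² + 6.4²) ≈ 6.5.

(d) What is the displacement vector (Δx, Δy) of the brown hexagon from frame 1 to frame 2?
(-4.1, 0.7)

The brown hexagon was at (15.7, 7.6) in frame 1 and (11.6, 8.3) in frame 2.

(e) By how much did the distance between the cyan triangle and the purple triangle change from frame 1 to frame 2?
-1.6

Distance in frame 1: 7.1. Distance in frame 2: 5.5.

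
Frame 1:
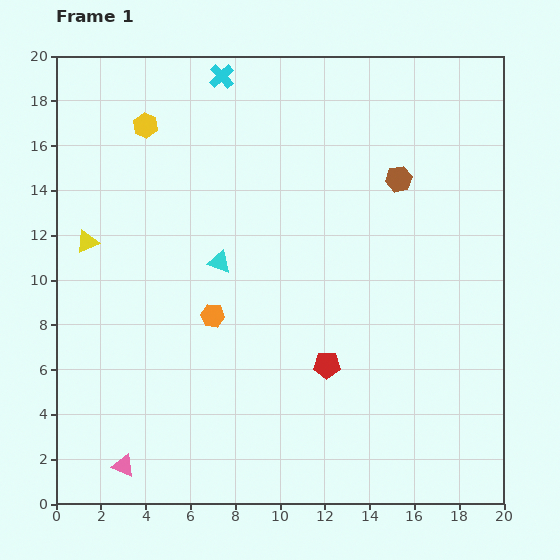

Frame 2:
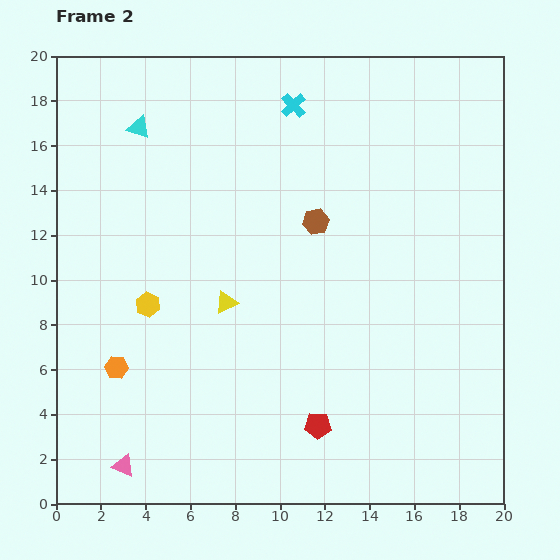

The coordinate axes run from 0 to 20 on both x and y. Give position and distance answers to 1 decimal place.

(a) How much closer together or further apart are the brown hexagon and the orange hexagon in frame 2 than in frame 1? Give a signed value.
+0.7

Distance in frame 1: 10.3. Distance in frame 2: 11.0.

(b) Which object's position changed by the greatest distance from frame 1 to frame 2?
the yellow hexagon

(moved 8.0; next 7.0)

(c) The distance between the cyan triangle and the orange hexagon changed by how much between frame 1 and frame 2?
+8.3

Distance in frame 1: 2.4. Distance in frame 2: 10.7.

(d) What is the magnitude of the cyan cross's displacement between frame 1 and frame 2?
3.5

The cyan cross moved from (7.4, 19.1) to (10.6, 17.8), a distance of √(3.2² + 1.3²) ≈ 3.5.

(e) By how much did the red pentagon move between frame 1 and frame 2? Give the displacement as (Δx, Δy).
(-0.4, -2.7)

The red pentagon was at (12.1, 6.2) in frame 1 and (11.7, 3.5) in frame 2.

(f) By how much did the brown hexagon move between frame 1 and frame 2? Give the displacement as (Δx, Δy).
(-3.7, -1.9)

The brown hexagon was at (15.3, 14.5) in frame 1 and (11.6, 12.6) in frame 2.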